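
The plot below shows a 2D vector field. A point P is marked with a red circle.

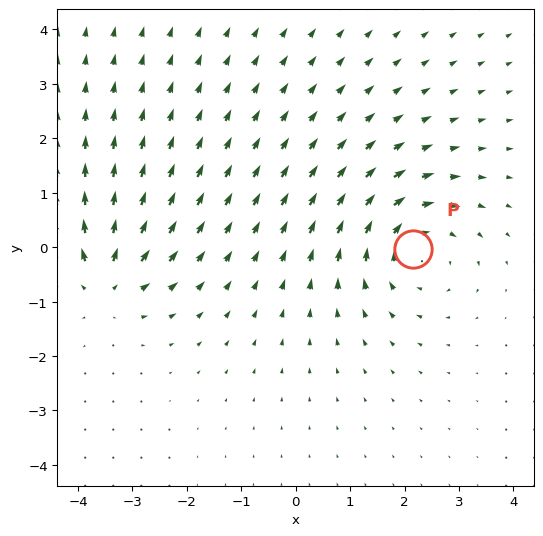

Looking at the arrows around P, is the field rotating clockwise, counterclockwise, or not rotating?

clockwise

Near P at (2.1, -0.0) the arrows circulate clockwise. The curl (z-component) there is about -3; negative curl means clockwise rotation.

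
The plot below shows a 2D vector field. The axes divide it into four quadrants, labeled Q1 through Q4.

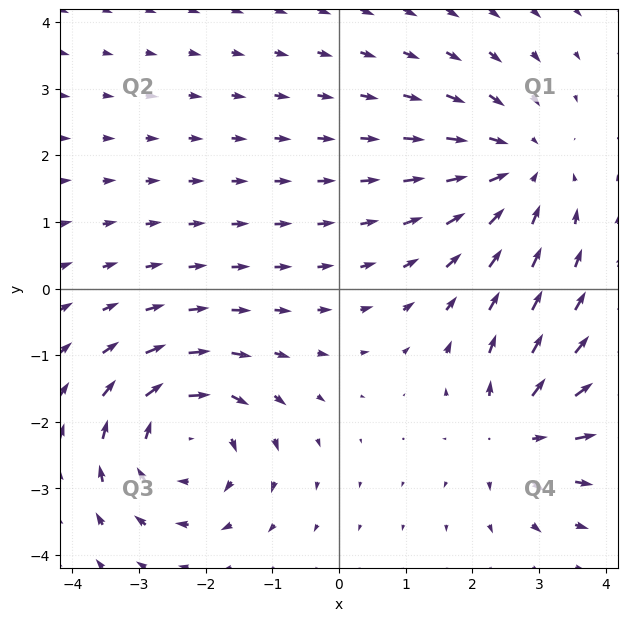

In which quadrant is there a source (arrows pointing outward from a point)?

The source sits at approximately (2.7, -2.2), which lies in quadrant Q4. The divergence there is about +4, positive as expected for a source.

Q4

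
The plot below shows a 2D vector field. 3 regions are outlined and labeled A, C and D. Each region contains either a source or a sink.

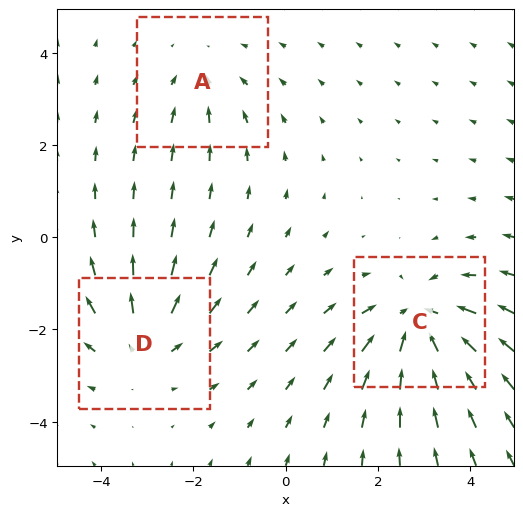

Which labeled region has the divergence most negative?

C

Divergence at each region's feature centre — A: about -2, C: about -4, D: about +3. Region C is most negative.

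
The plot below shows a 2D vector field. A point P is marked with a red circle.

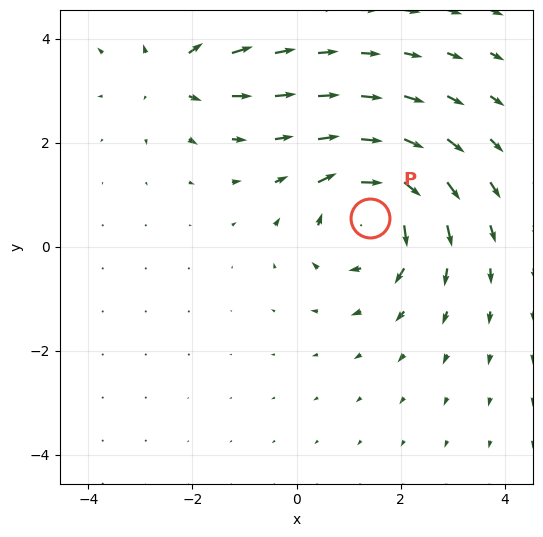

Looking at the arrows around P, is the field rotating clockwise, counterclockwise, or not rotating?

Near P at (1.4, 0.6) the arrows circulate clockwise. The curl (z-component) there is about -5; negative curl means clockwise rotation.

clockwise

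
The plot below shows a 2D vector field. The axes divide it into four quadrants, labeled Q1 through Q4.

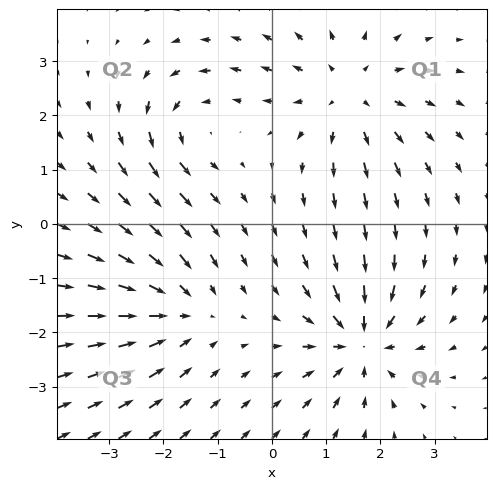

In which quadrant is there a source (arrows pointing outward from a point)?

Q1

The source sits at approximately (1.4, 2.4), which lies in quadrant Q1. The divergence there is about +3, positive as expected for a source.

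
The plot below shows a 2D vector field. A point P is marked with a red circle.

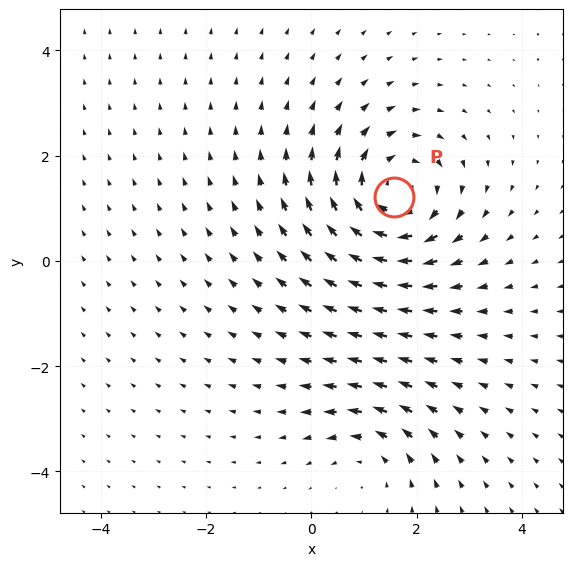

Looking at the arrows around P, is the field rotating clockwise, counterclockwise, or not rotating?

clockwise

Near P at (1.6, 1.2) the arrows circulate clockwise. The curl (z-component) there is about -4; negative curl means clockwise rotation.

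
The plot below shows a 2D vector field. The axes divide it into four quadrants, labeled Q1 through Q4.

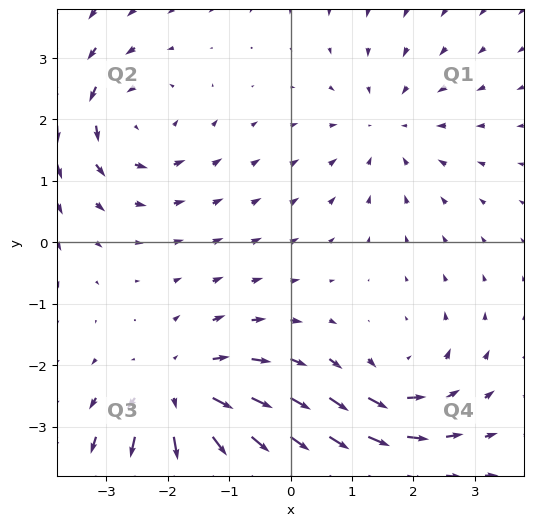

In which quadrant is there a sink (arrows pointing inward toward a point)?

The sink sits at approximately (1.6, 1.9), which lies in quadrant Q1. The divergence there is about -2, negative as expected for a sink.

Q1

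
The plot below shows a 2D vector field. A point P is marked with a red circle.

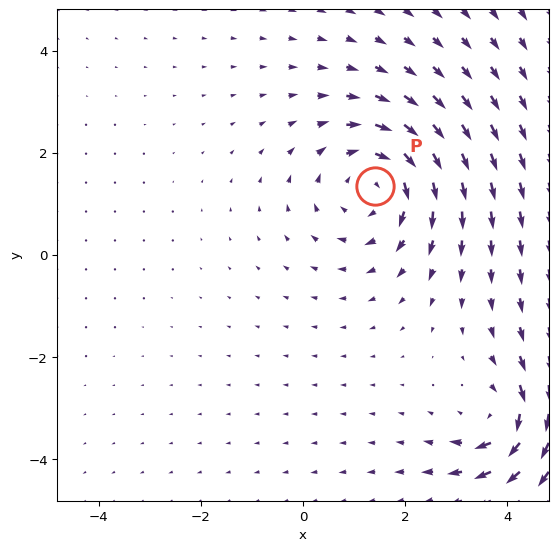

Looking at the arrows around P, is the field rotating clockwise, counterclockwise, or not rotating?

clockwise

Near P at (1.4, 1.4) the arrows circulate clockwise. The curl (z-component) there is about -4; negative curl means clockwise rotation.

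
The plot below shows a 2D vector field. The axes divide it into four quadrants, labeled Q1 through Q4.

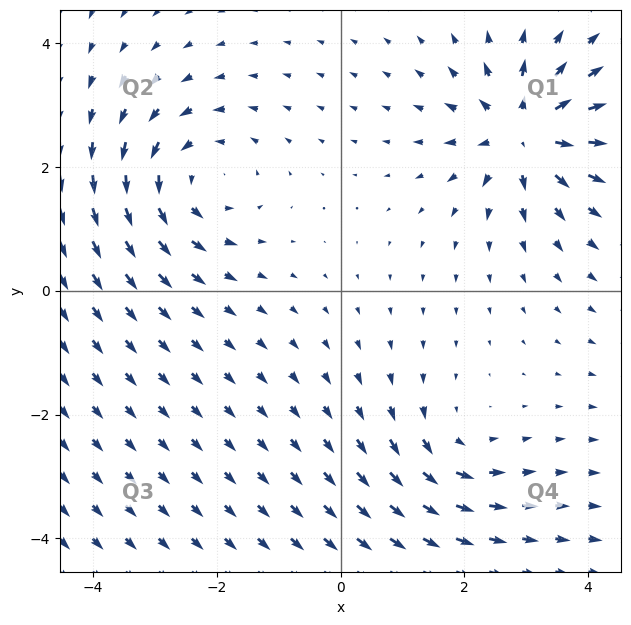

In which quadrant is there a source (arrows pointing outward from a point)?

The source sits at approximately (3.0, 2.6), which lies in quadrant Q1. The divergence there is about +6, positive as expected for a source.

Q1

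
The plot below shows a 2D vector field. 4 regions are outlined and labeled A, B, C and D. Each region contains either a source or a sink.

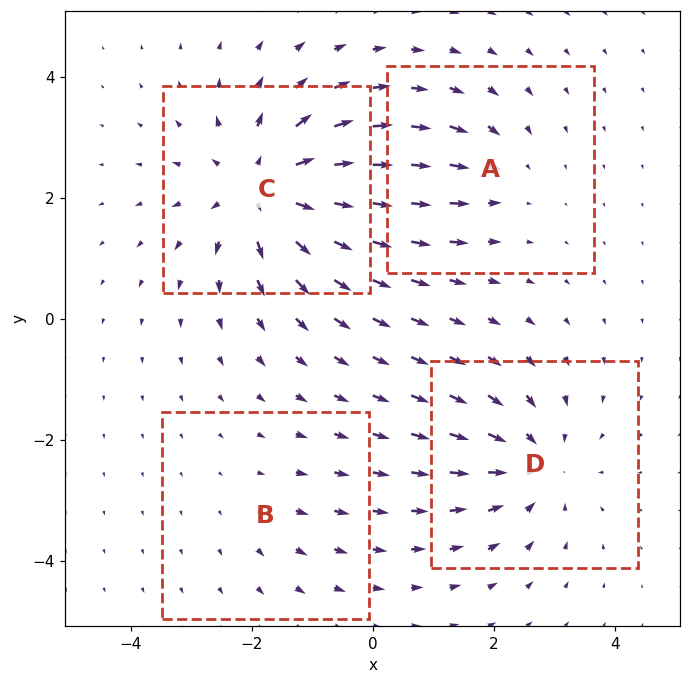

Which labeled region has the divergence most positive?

Divergence at each region's feature centre — A: about -3, B: about +2, C: about +6, D: about -4. Region C is most positive.

C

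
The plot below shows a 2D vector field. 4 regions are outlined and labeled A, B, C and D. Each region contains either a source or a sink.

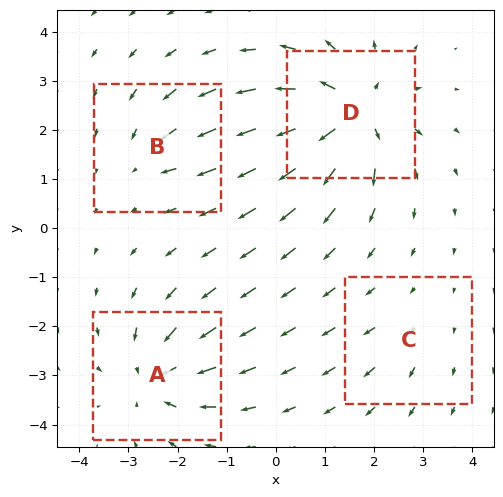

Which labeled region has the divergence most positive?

D

Divergence at each region's feature centre — A: about -6, B: about -3, C: about +2, D: about +8. Region D is most positive.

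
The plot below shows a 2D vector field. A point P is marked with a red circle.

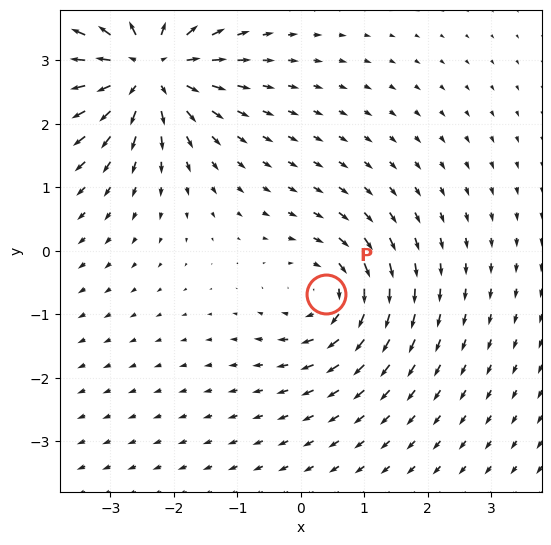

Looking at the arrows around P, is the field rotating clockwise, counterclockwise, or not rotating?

Near P at (0.4, -0.7) the arrows circulate clockwise. The curl (z-component) there is about -4; negative curl means clockwise rotation.

clockwise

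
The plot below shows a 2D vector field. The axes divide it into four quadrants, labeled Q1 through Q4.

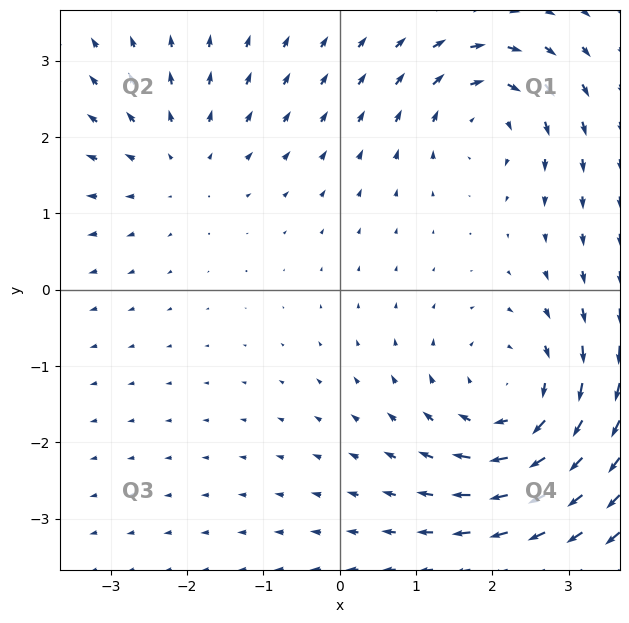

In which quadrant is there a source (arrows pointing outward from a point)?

The source sits at approximately (-2.1, 1.7), which lies in quadrant Q2. The divergence there is about +2, positive as expected for a source.

Q2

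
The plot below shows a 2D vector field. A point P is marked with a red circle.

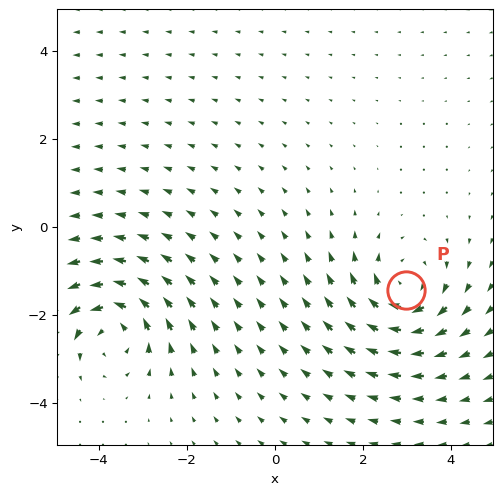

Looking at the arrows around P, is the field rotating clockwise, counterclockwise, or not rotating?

Near P at (3.0, -1.4) the arrows circulate clockwise. The curl (z-component) there is about -5; negative curl means clockwise rotation.

clockwise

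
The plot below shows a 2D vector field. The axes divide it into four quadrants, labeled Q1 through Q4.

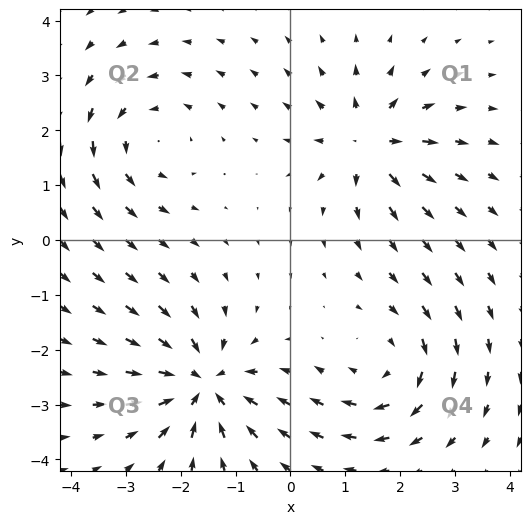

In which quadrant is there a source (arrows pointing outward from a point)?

Q1

The source sits at approximately (1.4, 1.8), which lies in quadrant Q1. The divergence there is about +5, positive as expected for a source.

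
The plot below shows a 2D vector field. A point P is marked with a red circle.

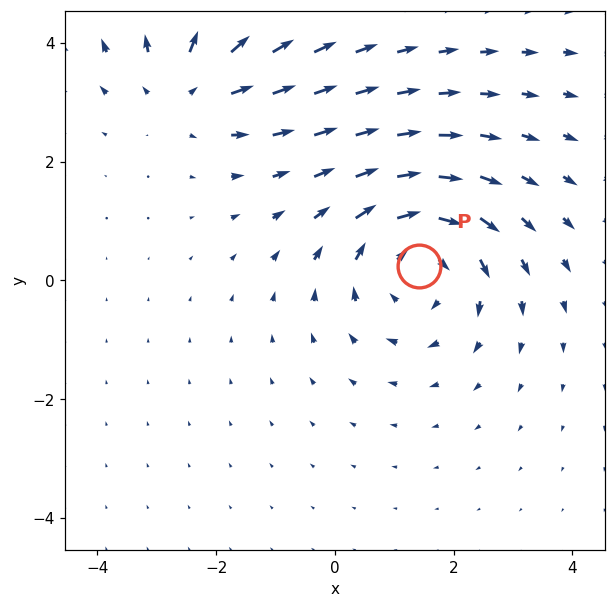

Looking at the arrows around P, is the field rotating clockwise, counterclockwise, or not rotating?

clockwise

Near P at (1.4, 0.2) the arrows circulate clockwise. The curl (z-component) there is about -3; negative curl means clockwise rotation.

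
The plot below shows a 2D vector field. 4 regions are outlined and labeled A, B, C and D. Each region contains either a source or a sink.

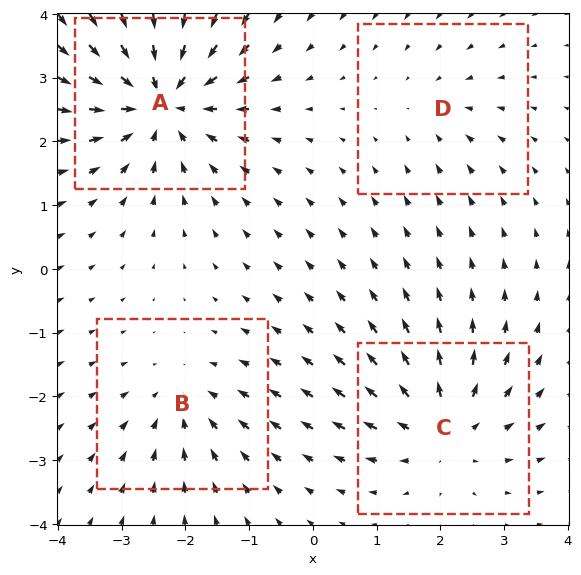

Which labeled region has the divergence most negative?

Divergence at each region's feature centre — A: about -7, B: about -3, C: about +5, D: about -2. Region A is most negative.

A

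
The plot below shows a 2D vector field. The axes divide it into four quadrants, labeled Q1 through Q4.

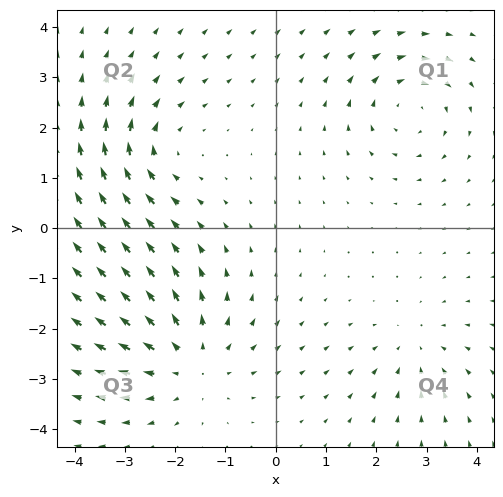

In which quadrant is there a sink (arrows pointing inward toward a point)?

Q4

The sink sits at approximately (2.8, -2.4), which lies in quadrant Q4. The divergence there is about -2, negative as expected for a sink.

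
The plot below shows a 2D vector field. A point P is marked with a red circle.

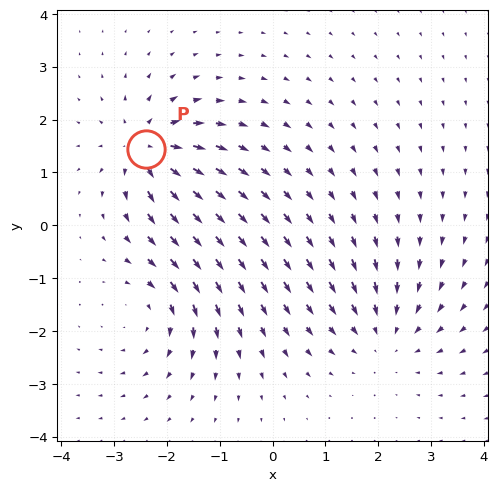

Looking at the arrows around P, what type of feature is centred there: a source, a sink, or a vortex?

At P (-2.4, 1.4) the arrows spread outward. Divergence about +6, curl ≈0 — positive divergence with near-zero curl is a source.

source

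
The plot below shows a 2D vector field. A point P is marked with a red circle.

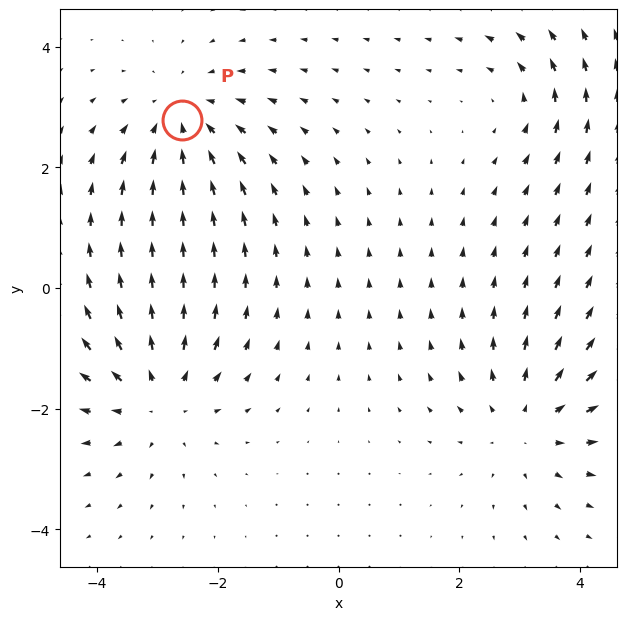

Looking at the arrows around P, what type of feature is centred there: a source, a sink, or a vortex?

sink

At P (-2.6, 2.8) the arrows converge inward. Divergence about -4, curl ≈0 — negative divergence with near-zero curl is a sink.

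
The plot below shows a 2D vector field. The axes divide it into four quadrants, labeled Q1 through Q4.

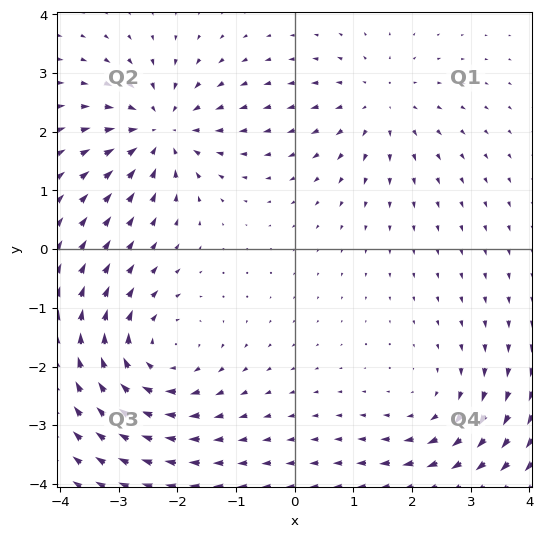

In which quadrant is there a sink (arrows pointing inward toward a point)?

The sink sits at approximately (-2.3, 2.0), which lies in quadrant Q2. The divergence there is about -5, negative as expected for a sink.

Q2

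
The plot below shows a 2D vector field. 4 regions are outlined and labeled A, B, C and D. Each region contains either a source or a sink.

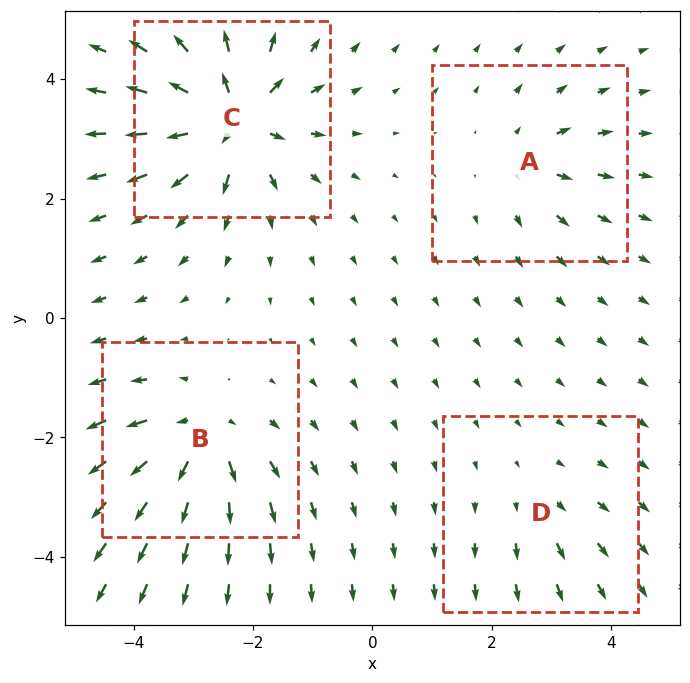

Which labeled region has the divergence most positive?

Divergence at each region's feature centre — A: about +4, B: about +6, C: about +9, D: about +2. Region C is most positive.

C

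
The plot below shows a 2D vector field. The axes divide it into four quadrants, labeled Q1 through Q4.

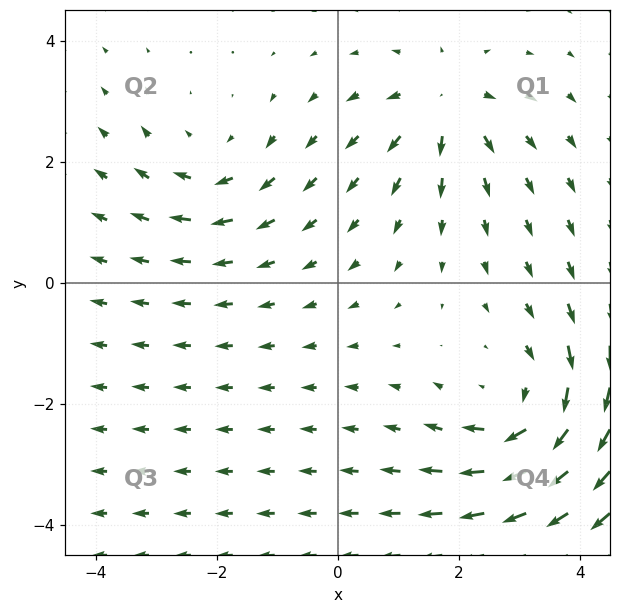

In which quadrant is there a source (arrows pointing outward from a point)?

The source sits at approximately (1.8, 2.9), which lies in quadrant Q1. The divergence there is about +4, positive as expected for a source.

Q1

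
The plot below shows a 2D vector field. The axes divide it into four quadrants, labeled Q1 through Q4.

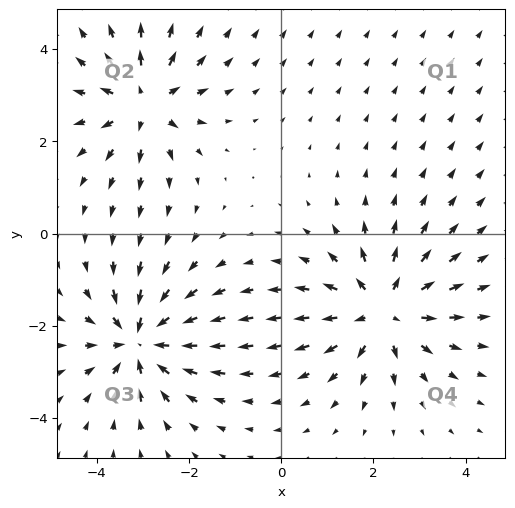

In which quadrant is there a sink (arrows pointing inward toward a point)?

The sink sits at approximately (-3.1, -2.3), which lies in quadrant Q3. The divergence there is about -5, negative as expected for a sink.

Q3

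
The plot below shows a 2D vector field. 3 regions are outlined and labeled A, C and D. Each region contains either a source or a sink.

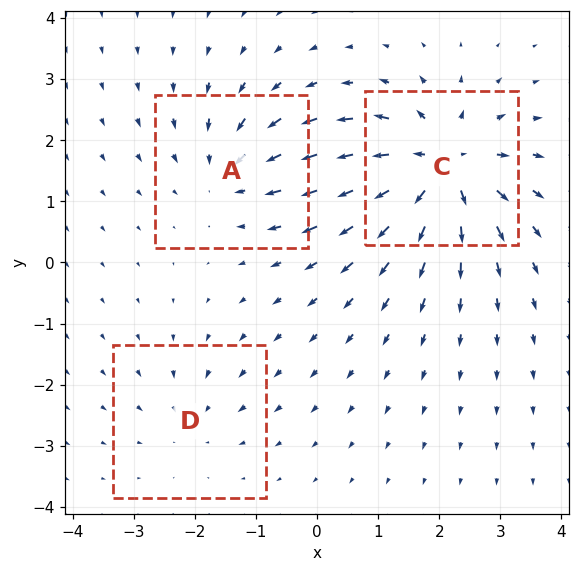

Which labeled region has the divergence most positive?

Divergence at each region's feature centre — A: about -3, C: about +6, D: about -2. Region C is most positive.

C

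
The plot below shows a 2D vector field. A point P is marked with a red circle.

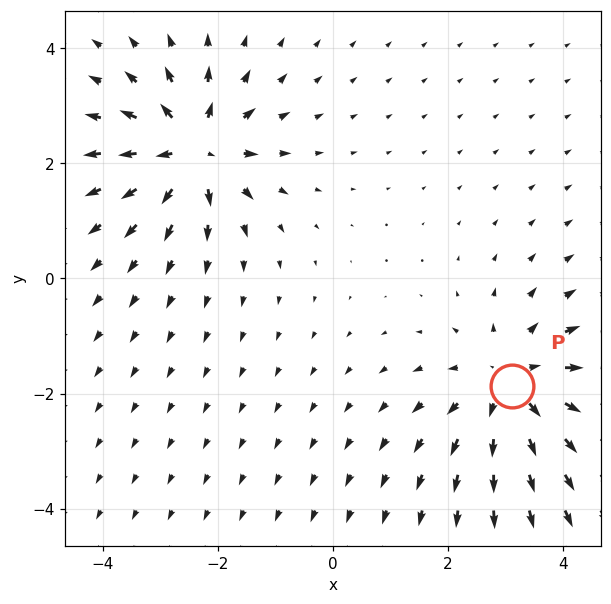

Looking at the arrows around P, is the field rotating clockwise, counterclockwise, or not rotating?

not rotating

Near P at (3.1, -1.9) the arrows show no circulation. The curl there is ≈0.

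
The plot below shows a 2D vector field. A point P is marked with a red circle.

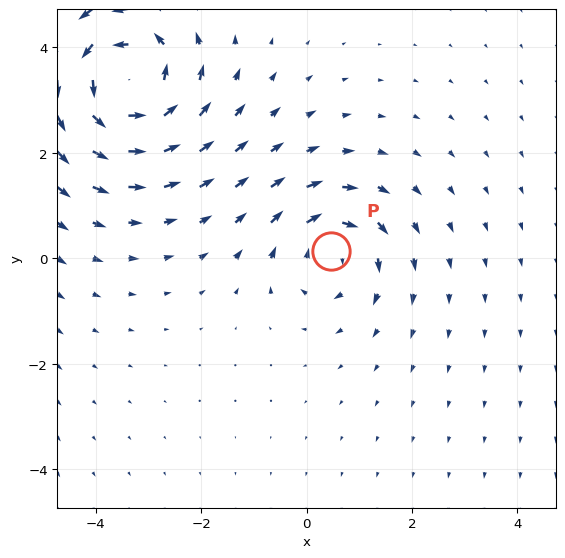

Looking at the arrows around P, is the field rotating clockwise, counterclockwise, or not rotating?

Near P at (0.5, 0.1) the arrows circulate clockwise. The curl (z-component) there is about -3; negative curl means clockwise rotation.

clockwise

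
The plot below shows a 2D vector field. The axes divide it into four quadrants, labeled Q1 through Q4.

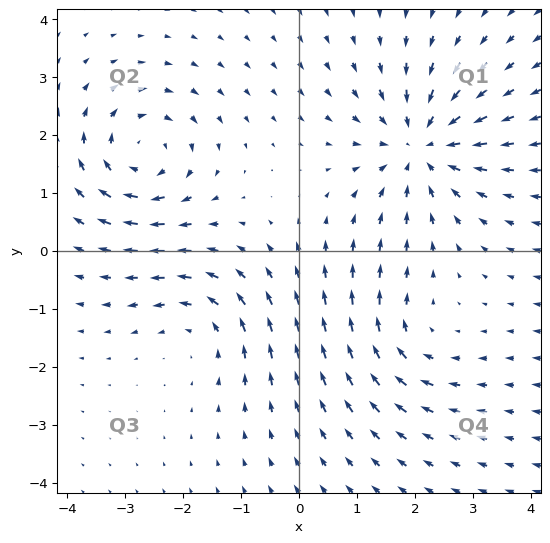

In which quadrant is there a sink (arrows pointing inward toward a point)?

The sink sits at approximately (2.1, 1.8), which lies in quadrant Q1. The divergence there is about -5, negative as expected for a sink.

Q1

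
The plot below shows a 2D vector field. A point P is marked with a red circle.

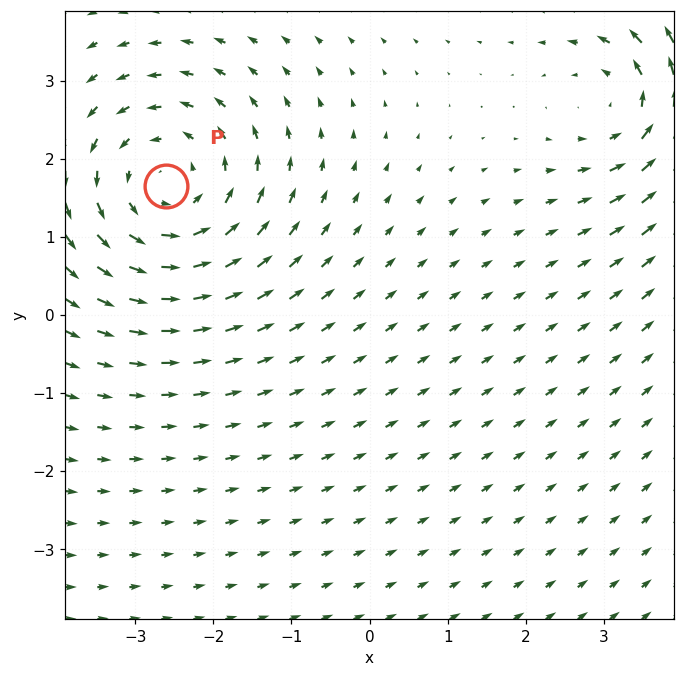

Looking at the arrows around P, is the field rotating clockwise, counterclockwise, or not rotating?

Near P at (-2.6, 1.6) the arrows circulate counterclockwise. The curl (z-component) there is about +3; positive curl means counterclockwise rotation.

counterclockwise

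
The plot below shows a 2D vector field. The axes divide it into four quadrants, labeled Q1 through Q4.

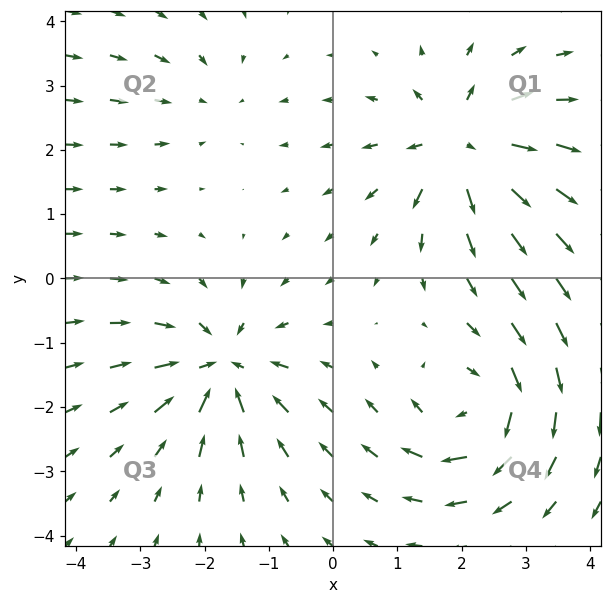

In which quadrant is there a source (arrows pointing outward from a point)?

Q1

The source sits at approximately (2.0, 2.1), which lies in quadrant Q1. The divergence there is about +7, positive as expected for a source.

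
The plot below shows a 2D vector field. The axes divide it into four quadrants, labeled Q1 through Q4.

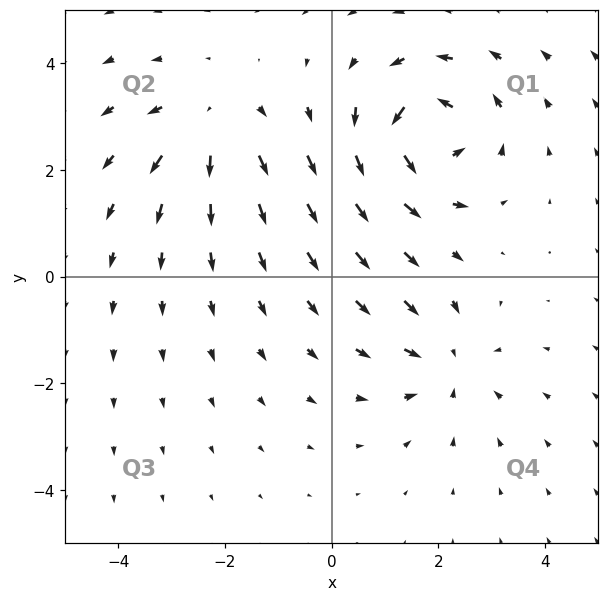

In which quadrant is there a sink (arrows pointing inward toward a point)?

The sink sits at approximately (2.2, -1.6), which lies in quadrant Q4. The divergence there is about -3, negative as expected for a sink.

Q4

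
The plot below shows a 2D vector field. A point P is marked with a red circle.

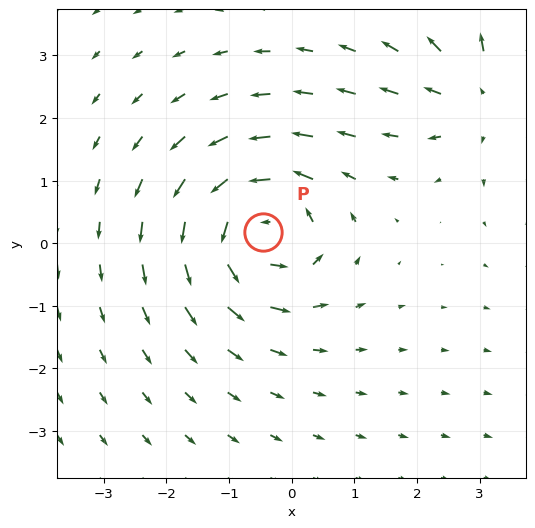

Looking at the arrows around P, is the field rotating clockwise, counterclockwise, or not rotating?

Near P at (-0.5, 0.2) the arrows circulate counterclockwise. The curl (z-component) there is about +5; positive curl means counterclockwise rotation.

counterclockwise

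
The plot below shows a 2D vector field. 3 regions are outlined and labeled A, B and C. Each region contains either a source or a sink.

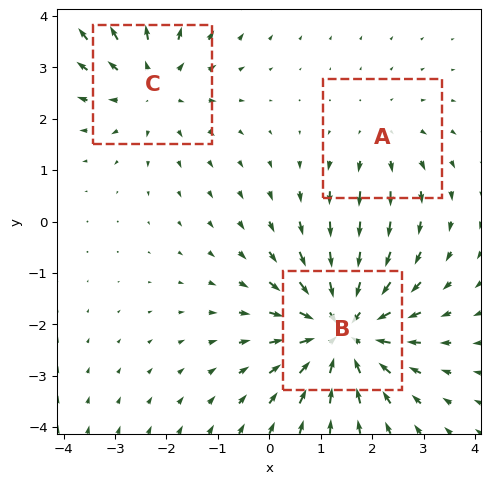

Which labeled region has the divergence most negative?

Divergence at each region's feature centre — A: about +2, B: about -4, C: about +3. Region B is most negative.

B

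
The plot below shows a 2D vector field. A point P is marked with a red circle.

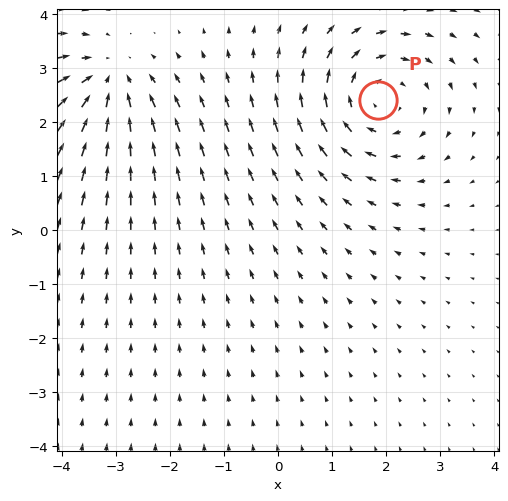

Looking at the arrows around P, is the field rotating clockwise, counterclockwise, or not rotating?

clockwise

Near P at (1.8, 2.4) the arrows circulate clockwise. The curl (z-component) there is about -3; negative curl means clockwise rotation.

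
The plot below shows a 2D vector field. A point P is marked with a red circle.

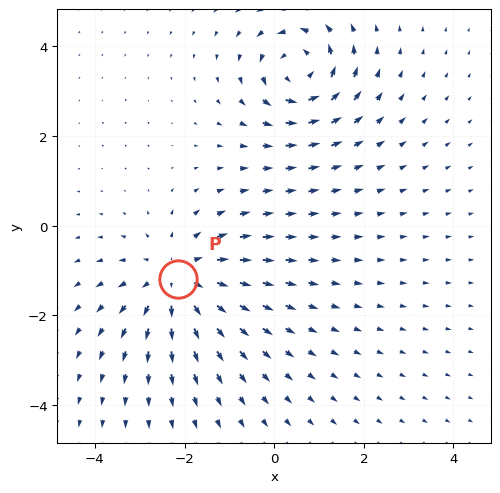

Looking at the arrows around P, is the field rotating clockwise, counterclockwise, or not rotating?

not rotating

Near P at (-2.1, -1.2) the arrows show no circulation. The curl there is ≈0.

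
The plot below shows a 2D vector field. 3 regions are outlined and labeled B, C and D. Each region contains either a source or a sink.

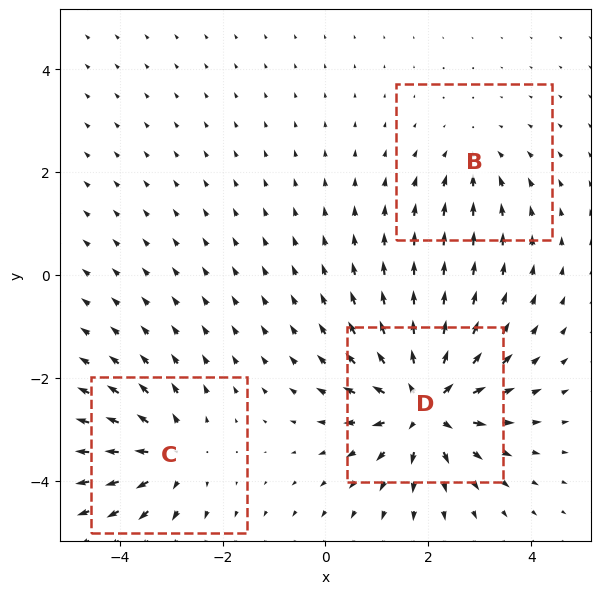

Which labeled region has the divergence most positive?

Divergence at each region's feature centre — B: about -2, C: about +4, D: about +6. Region D is most positive.

D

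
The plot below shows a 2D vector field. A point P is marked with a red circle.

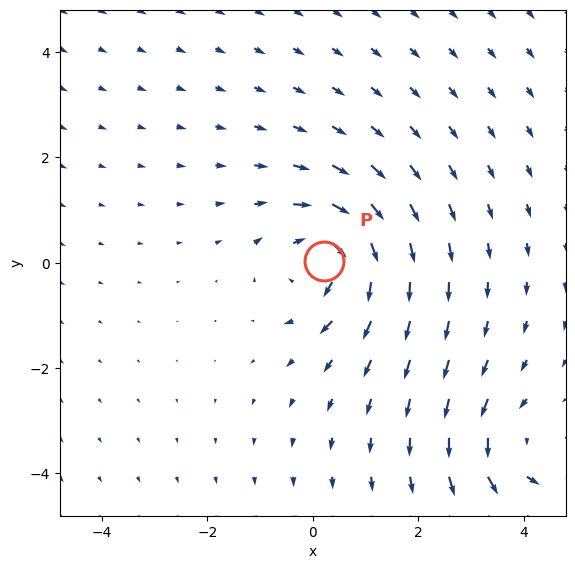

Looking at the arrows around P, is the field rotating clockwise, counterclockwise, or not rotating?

clockwise

Near P at (0.2, 0.0) the arrows circulate clockwise. The curl (z-component) there is about -4; negative curl means clockwise rotation.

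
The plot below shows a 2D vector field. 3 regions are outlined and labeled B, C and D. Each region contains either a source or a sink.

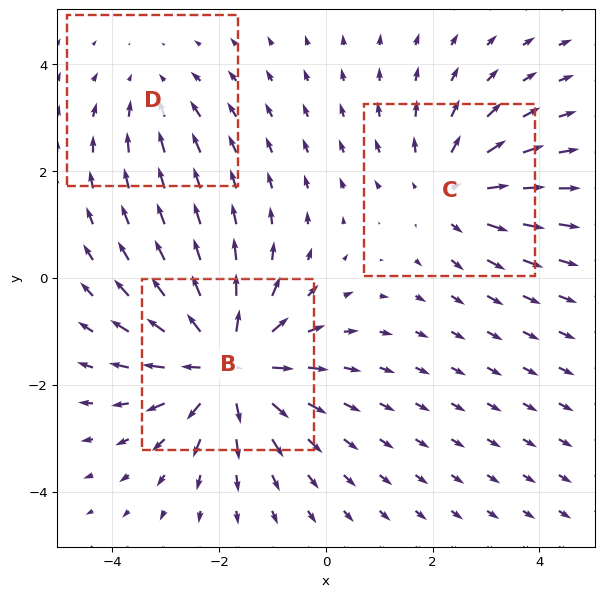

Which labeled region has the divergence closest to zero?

D

Divergence at each region's feature centre — B: about +5, C: about +3, D: about -2. Region D is closest to zero.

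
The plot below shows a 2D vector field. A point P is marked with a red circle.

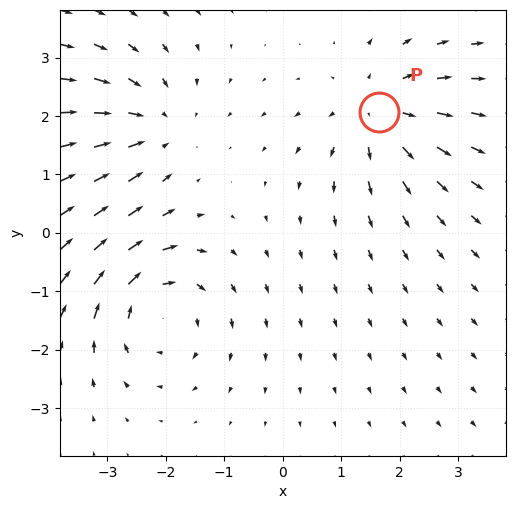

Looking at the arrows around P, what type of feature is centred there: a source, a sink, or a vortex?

At P (1.6, 2.1) the arrows spread outward. Divergence about +3, curl ≈0 — positive divergence with near-zero curl is a source.

source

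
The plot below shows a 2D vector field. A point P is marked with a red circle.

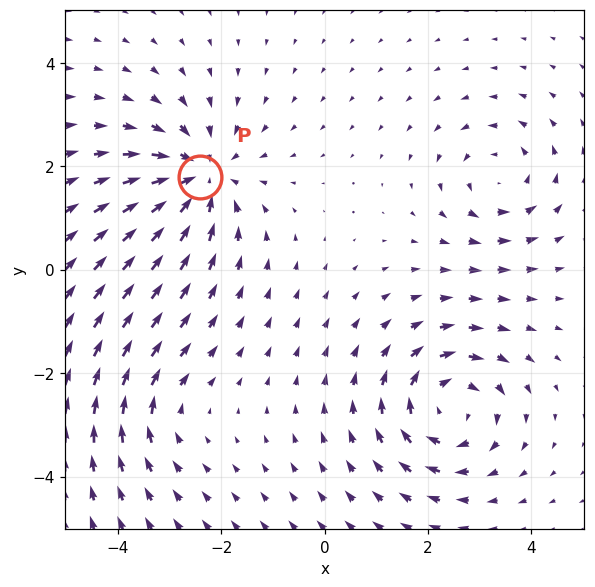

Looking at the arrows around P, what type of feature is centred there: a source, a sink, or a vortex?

sink

At P (-2.4, 1.8) the arrows converge inward. Divergence about -4, curl ≈0 — negative divergence with near-zero curl is a sink.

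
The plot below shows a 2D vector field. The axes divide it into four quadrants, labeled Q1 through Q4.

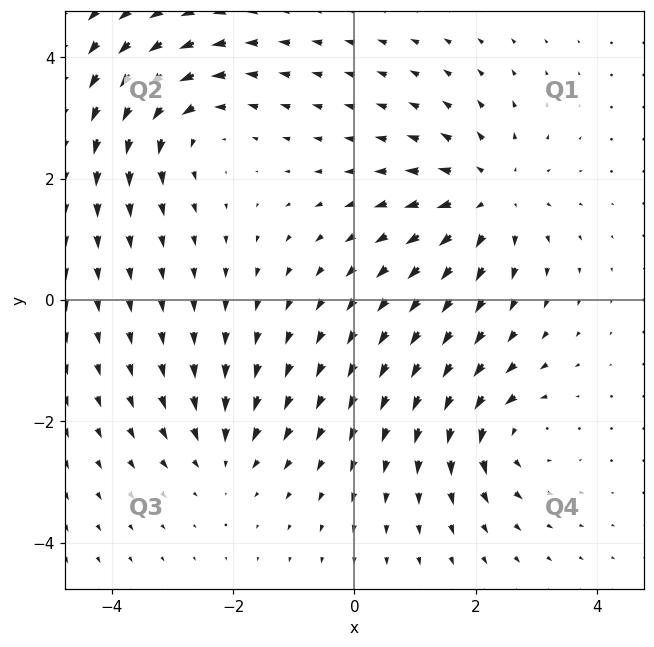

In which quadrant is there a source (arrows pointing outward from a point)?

Q1

The source sits at approximately (2.2, 1.7), which lies in quadrant Q1. The divergence there is about +4, positive as expected for a source.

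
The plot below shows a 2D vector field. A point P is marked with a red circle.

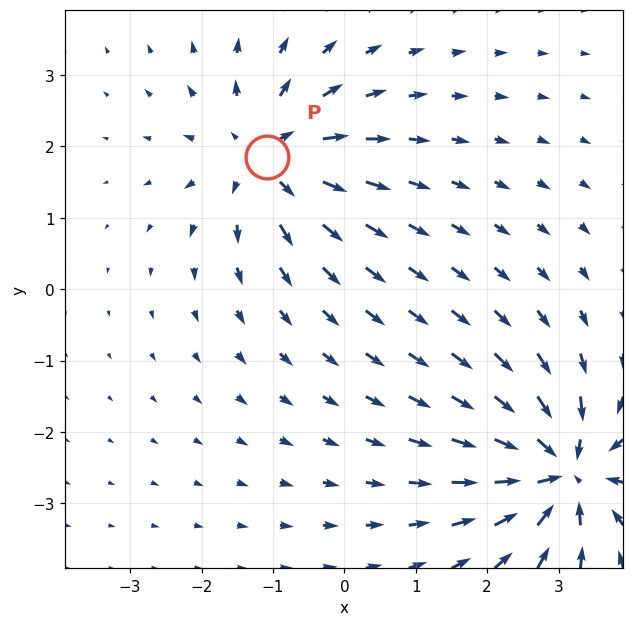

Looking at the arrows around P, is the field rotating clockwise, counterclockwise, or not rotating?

Near P at (-1.1, 1.9) the arrows show no circulation. The curl there is ≈0.

not rotating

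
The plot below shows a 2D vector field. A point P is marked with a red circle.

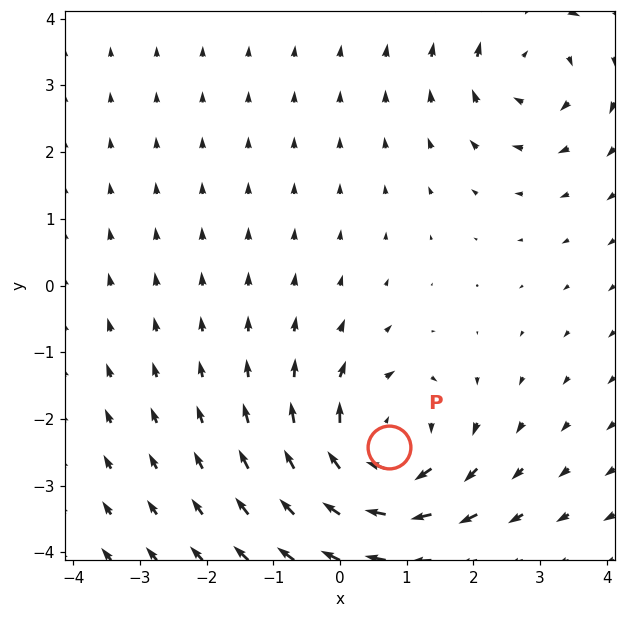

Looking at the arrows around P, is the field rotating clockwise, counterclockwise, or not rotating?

Near P at (0.7, -2.4) the arrows circulate clockwise. The curl (z-component) there is about -4; negative curl means clockwise rotation.

clockwise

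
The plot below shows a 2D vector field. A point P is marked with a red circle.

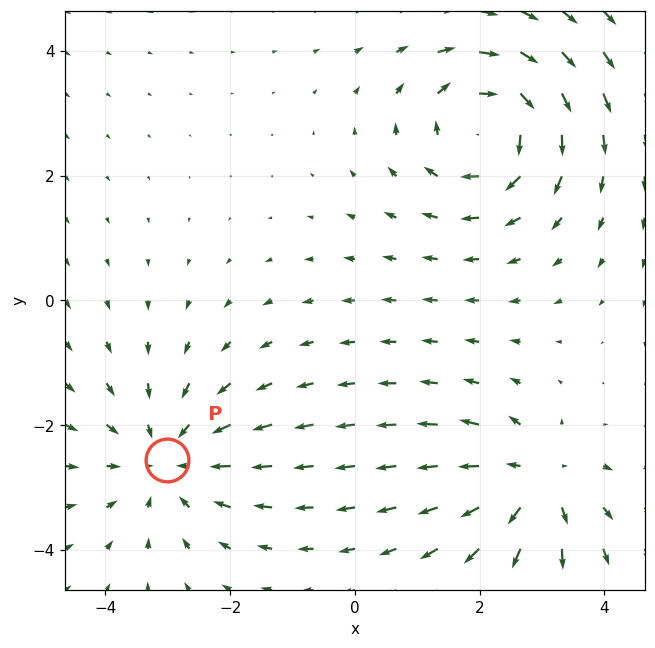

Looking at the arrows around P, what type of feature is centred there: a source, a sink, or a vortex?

sink

At P (-3.0, -2.6) the arrows converge inward. Divergence about -2, curl ≈0 — negative divergence with near-zero curl is a sink.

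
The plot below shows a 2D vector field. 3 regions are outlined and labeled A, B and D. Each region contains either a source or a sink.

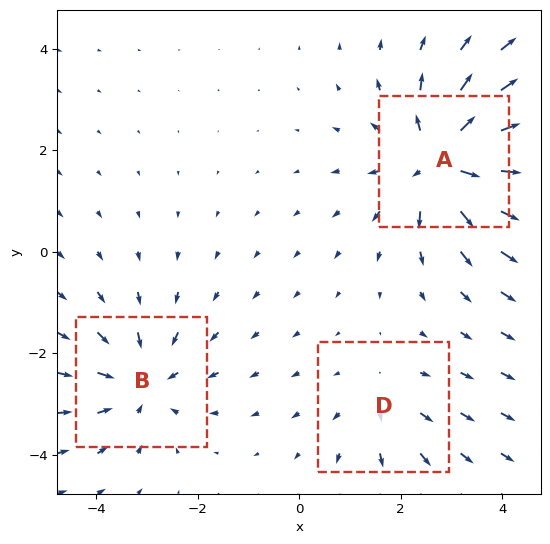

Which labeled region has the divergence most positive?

Divergence at each region's feature centre — A: about +5, B: about -3, D: about +2. Region A is most positive.

A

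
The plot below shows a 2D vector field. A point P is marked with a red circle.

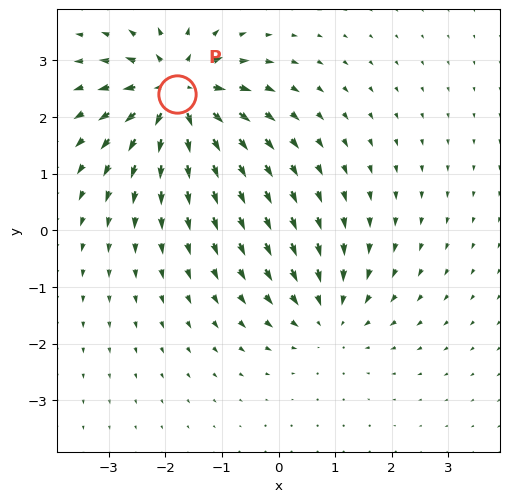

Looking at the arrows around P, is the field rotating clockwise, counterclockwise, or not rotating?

not rotating

Near P at (-1.8, 2.4) the arrows show no circulation. The curl there is ≈0.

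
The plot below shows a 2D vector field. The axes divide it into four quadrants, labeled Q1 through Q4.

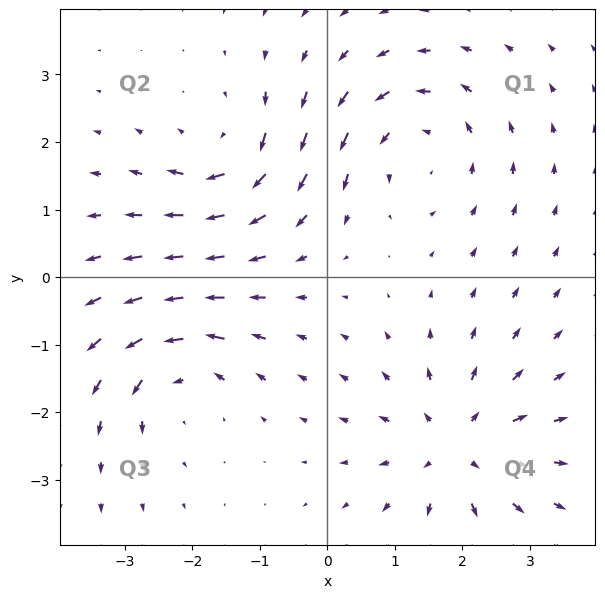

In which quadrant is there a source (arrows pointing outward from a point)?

Q4

The source sits at approximately (1.9, -2.5), which lies in quadrant Q4. The divergence there is about +4, positive as expected for a source.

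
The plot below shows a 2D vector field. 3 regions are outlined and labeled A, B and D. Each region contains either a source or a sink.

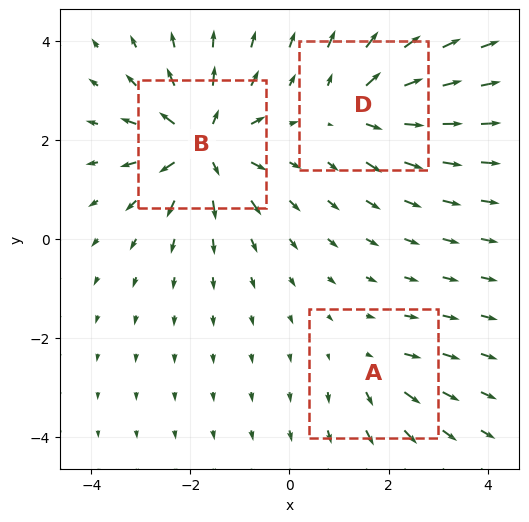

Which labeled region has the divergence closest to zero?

A

Divergence at each region's feature centre — A: about +2, B: about +6, D: about +4. Region A is closest to zero.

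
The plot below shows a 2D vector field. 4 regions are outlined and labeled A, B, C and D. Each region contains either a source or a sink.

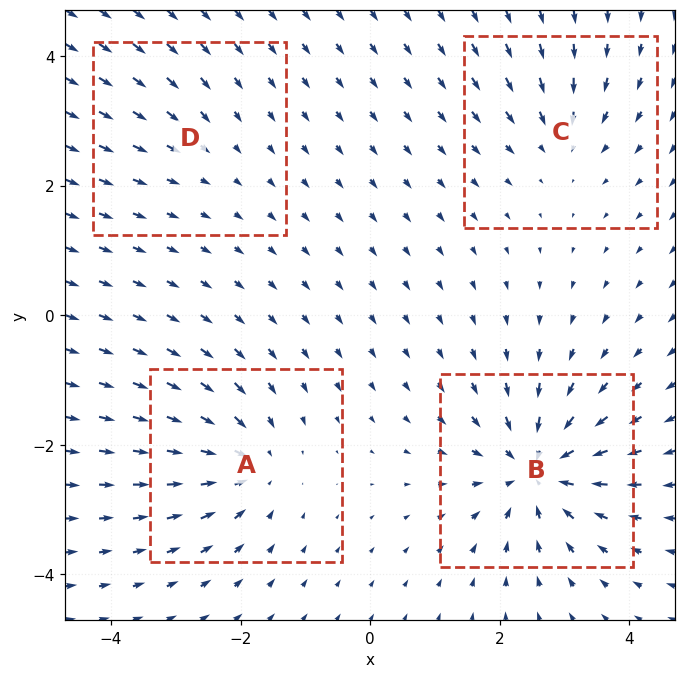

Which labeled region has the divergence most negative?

B

Divergence at each region's feature centre — A: about -6, B: about -8, C: about -4, D: about -2. Region B is most negative.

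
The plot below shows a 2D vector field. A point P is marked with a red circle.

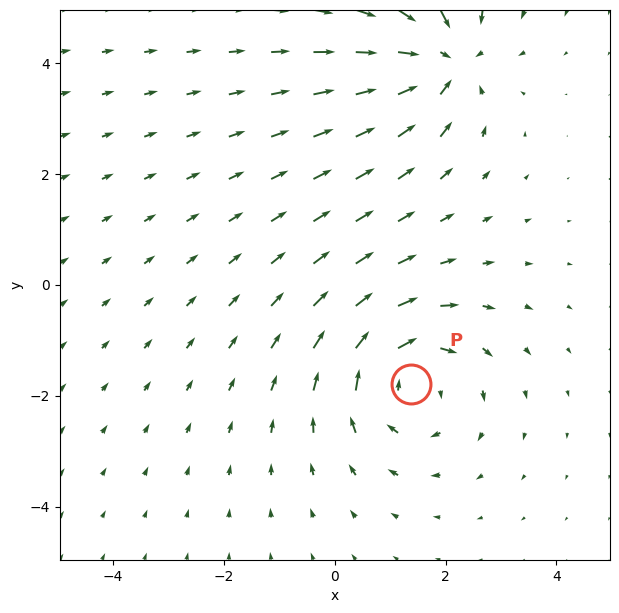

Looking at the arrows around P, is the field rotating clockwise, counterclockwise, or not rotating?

clockwise

Near P at (1.4, -1.8) the arrows circulate clockwise. The curl (z-component) there is about -3; negative curl means clockwise rotation.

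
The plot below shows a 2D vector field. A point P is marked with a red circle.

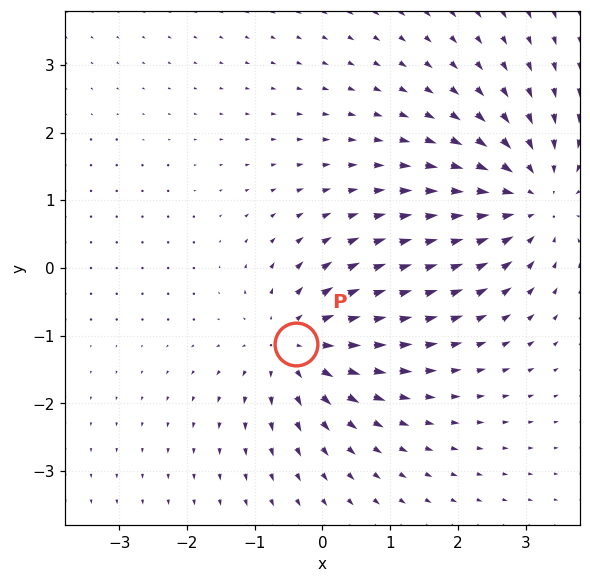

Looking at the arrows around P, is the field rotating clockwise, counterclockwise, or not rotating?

not rotating

Near P at (-0.4, -1.1) the arrows show no circulation. The curl there is ≈0.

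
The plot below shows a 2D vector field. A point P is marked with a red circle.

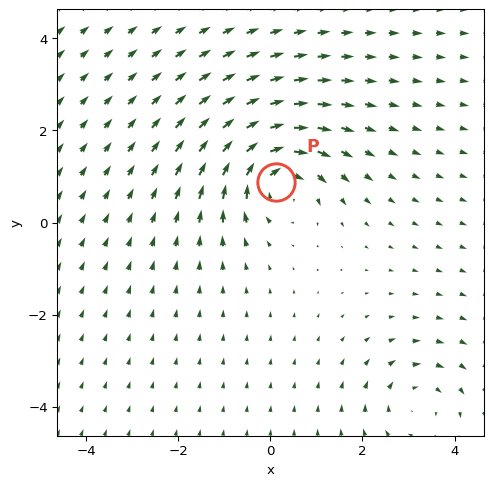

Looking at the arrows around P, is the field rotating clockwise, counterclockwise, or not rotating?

clockwise

Near P at (0.1, 0.9) the arrows circulate clockwise. The curl (z-component) there is about -5; negative curl means clockwise rotation.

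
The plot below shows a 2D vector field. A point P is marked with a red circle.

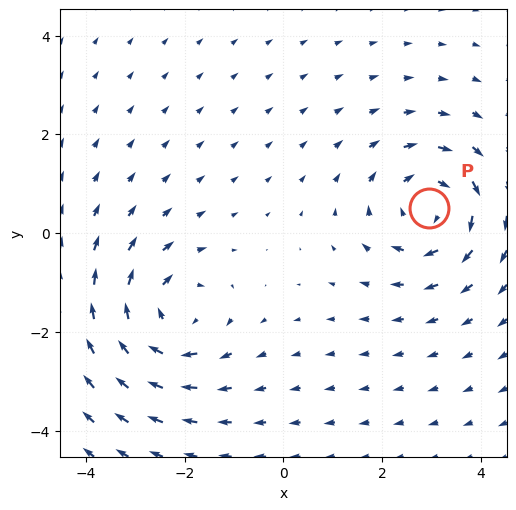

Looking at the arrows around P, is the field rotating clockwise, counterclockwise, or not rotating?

Near P at (3.0, 0.5) the arrows circulate clockwise. The curl (z-component) there is about -5; negative curl means clockwise rotation.

clockwise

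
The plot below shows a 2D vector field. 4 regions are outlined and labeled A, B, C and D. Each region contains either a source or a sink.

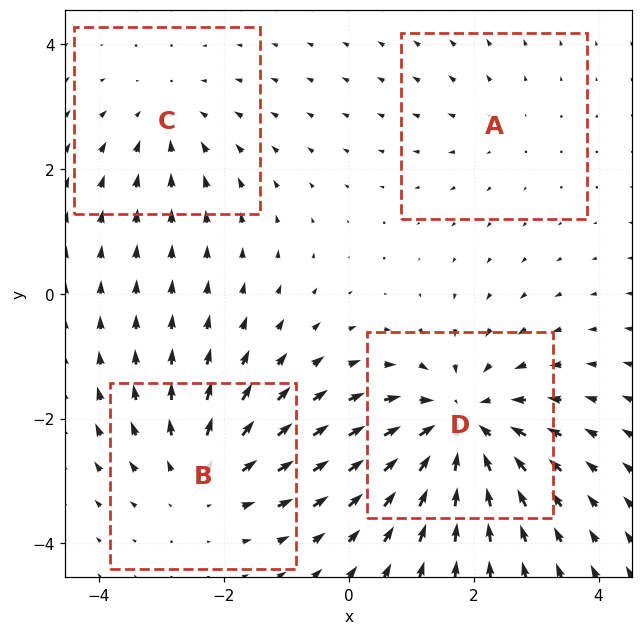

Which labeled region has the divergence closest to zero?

Divergence at each region's feature centre — A: about +2, B: about +4, C: about -3, D: about -6. Region A is closest to zero.

A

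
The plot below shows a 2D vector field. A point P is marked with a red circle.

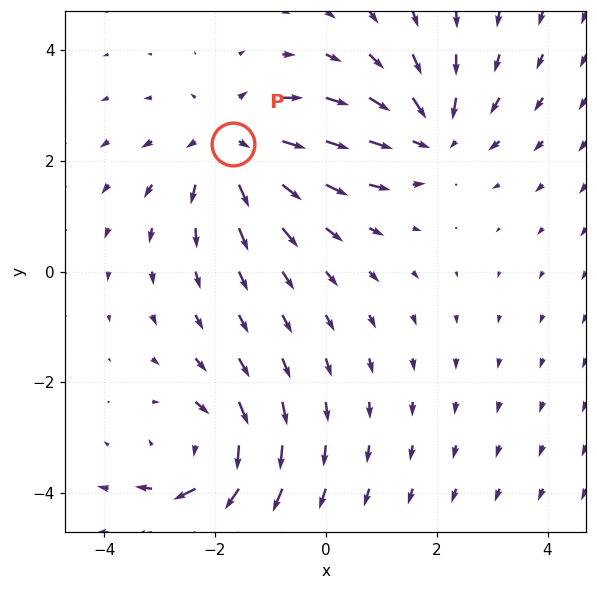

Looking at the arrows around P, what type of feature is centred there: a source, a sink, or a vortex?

source

At P (-1.7, 2.3) the arrows spread outward. Divergence about +4, curl ≈0 — positive divergence with near-zero curl is a source.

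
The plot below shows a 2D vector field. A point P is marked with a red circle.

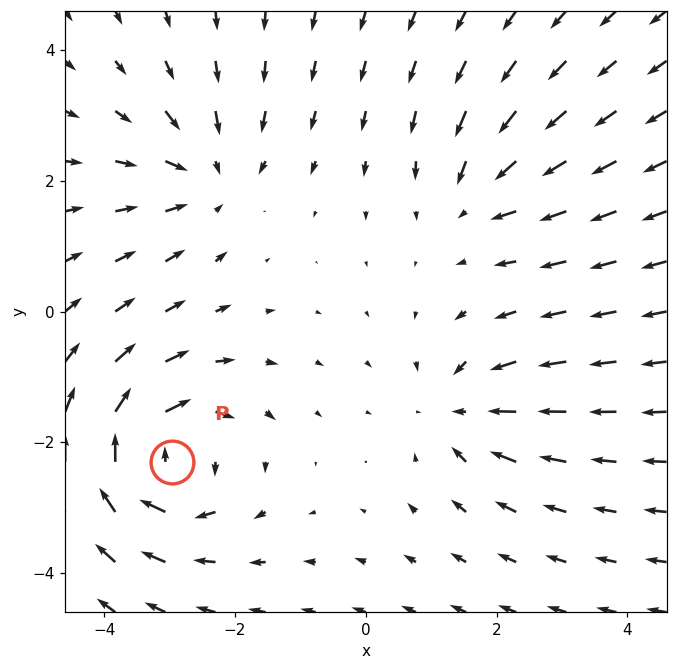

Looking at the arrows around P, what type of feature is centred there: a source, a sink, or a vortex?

At P (-3.0, -2.3) the arrows circulate clockwise. Divergence ≈0, curl about -6 — near-zero divergence with nonzero curl is a vortex.

vortex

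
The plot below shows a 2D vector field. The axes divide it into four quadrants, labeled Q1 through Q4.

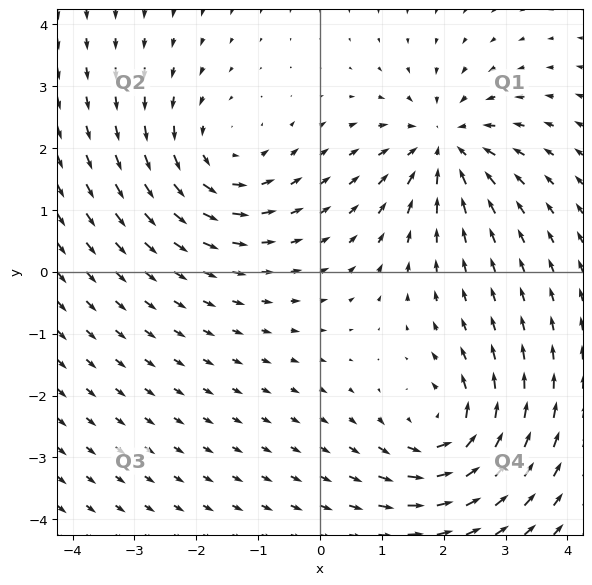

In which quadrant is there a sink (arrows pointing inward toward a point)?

Q1

The sink sits at approximately (2.0, 2.1), which lies in quadrant Q1. The divergence there is about -4, negative as expected for a sink.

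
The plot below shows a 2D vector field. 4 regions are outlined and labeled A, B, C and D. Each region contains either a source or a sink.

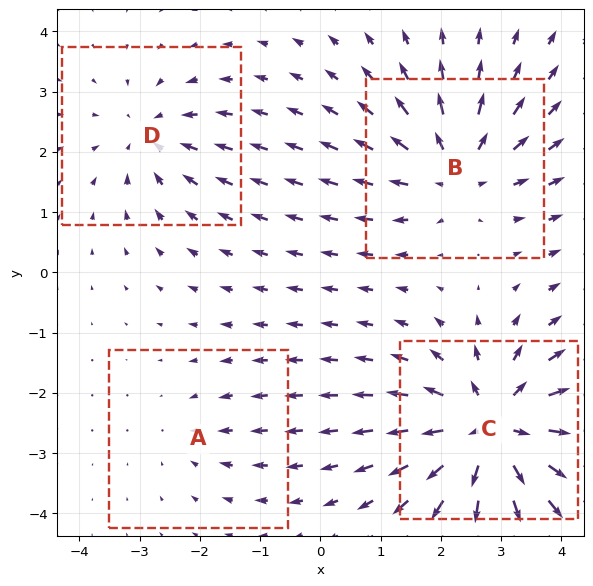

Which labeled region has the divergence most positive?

C

Divergence at each region's feature centre — A: about -2, B: about +5, C: about +7, D: about -3. Region C is most positive.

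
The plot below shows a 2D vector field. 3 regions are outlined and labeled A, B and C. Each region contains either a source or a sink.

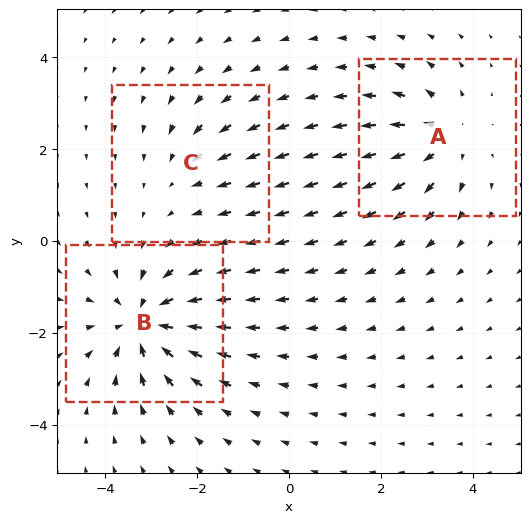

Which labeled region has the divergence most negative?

Divergence at each region's feature centre — A: about +3, B: about -5, C: about -2. Region B is most negative.

B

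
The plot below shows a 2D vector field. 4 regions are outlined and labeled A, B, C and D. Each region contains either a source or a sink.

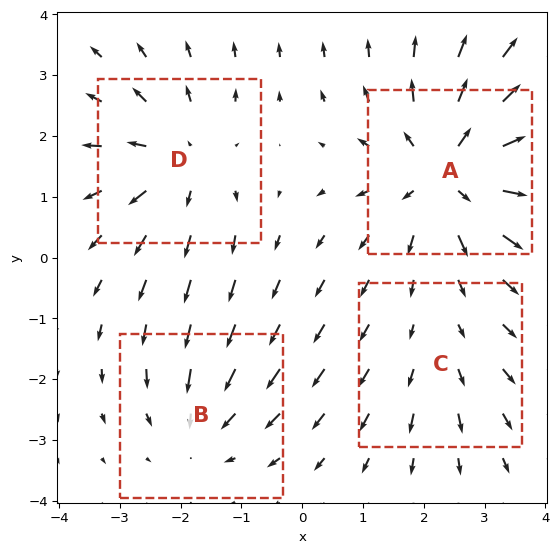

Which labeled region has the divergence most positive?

Divergence at each region's feature centre — A: about +6, B: about -3, C: about +2, D: about +4. Region A is most positive.

A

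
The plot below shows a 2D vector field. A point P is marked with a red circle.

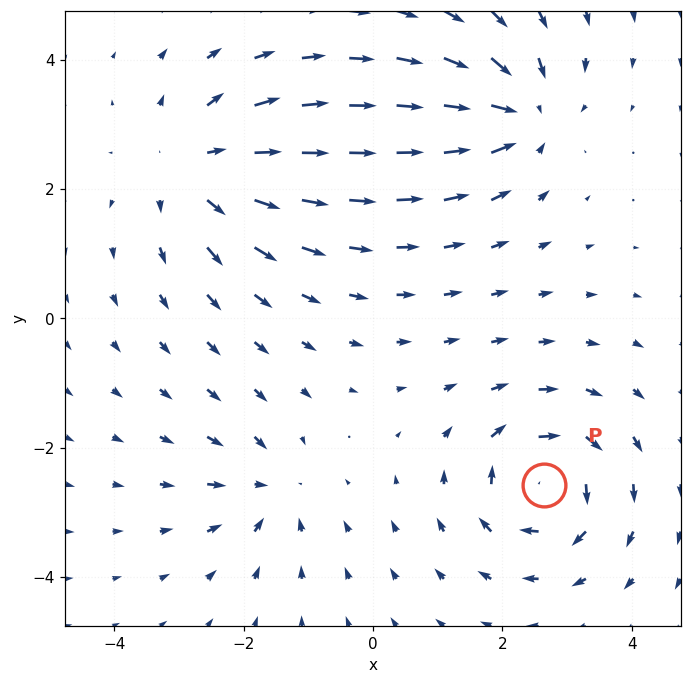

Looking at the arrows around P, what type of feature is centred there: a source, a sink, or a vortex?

vortex

At P (2.6, -2.6) the arrows circulate clockwise. Divergence ≈0, curl about -6 — near-zero divergence with nonzero curl is a vortex.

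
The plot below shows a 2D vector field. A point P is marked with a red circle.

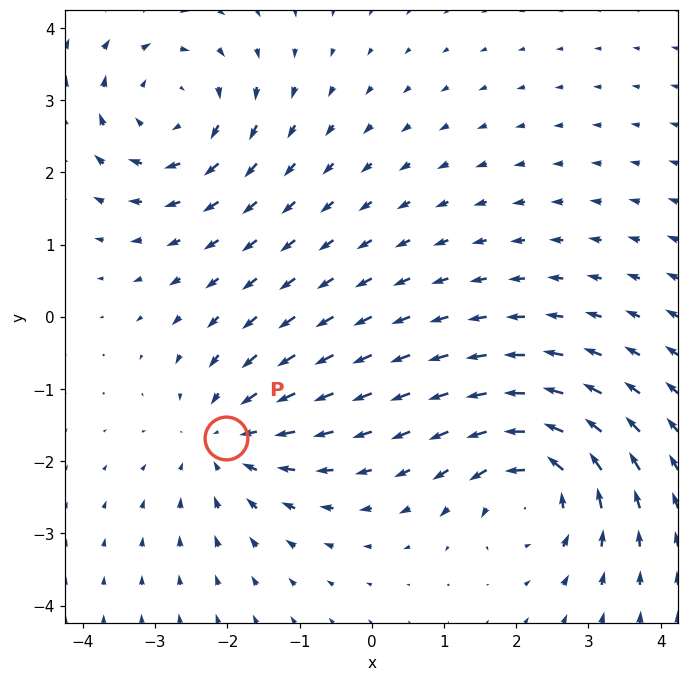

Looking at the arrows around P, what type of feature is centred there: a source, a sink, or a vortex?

At P (-2.0, -1.7) the arrows converge inward. Divergence about -3, curl ≈0 — negative divergence with near-zero curl is a sink.

sink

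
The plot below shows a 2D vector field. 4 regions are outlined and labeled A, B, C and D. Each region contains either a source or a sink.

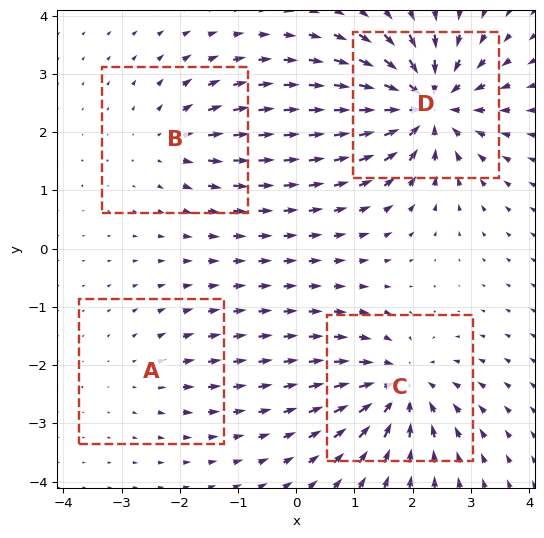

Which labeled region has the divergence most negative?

D

Divergence at each region's feature centre — A: about +2, B: about +4, C: about -6, D: about -9. Region D is most negative.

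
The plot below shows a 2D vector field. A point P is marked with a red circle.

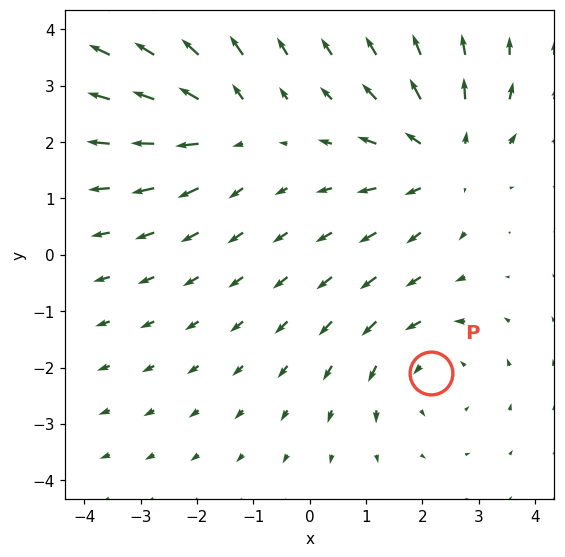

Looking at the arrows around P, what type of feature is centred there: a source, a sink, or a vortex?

At P (2.2, -2.1) the arrows circulate counterclockwise. Divergence ≈0, curl about +3 — near-zero divergence with nonzero curl is a vortex.

vortex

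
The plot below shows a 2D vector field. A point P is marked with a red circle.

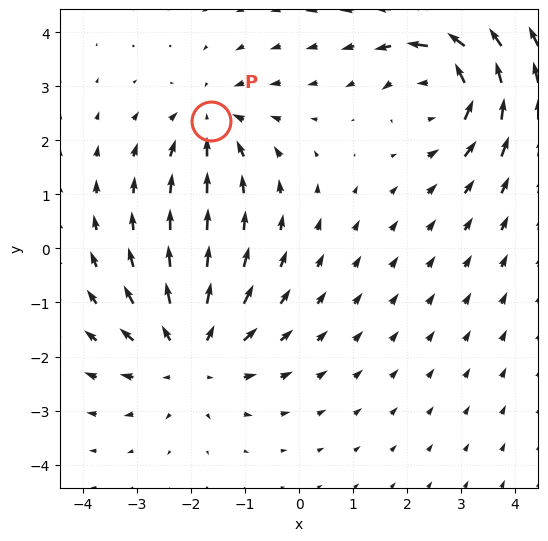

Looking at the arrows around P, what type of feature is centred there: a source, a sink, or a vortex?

sink

At P (-1.6, 2.4) the arrows converge inward. Divergence about -3, curl ≈0 — negative divergence with near-zero curl is a sink.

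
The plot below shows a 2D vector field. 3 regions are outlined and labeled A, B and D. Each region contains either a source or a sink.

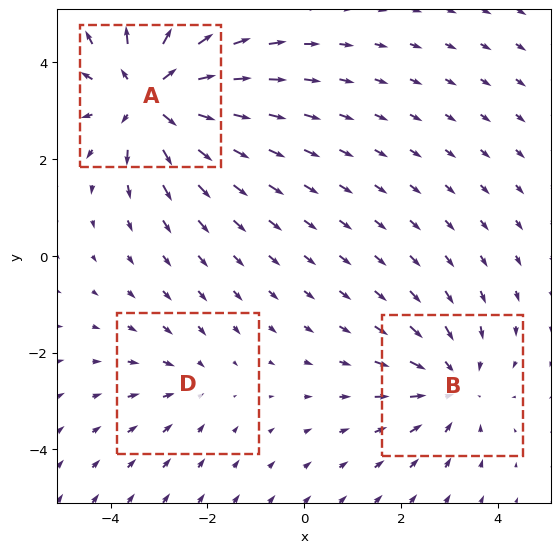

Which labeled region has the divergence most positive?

A

Divergence at each region's feature centre — A: about +5, B: about -3, D: about -2. Region A is most positive.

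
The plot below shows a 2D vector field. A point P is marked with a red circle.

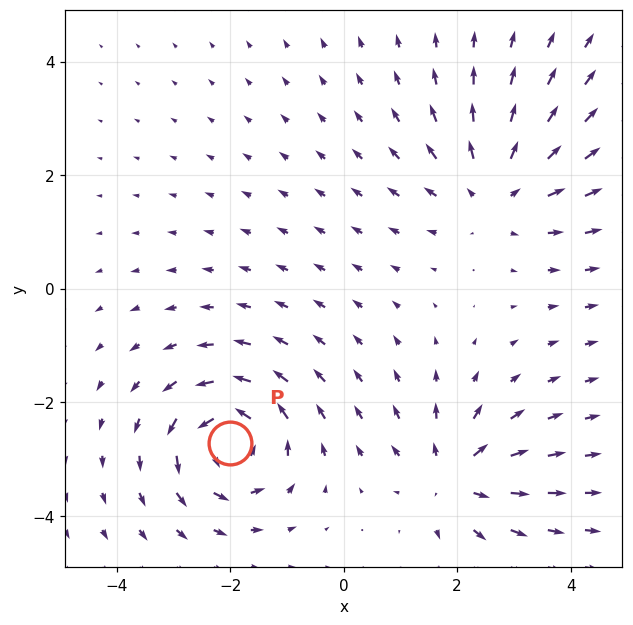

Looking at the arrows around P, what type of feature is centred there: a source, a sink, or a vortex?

vortex

At P (-2.0, -2.7) the arrows circulate counterclockwise. Divergence ≈0, curl about +6 — near-zero divergence with nonzero curl is a vortex.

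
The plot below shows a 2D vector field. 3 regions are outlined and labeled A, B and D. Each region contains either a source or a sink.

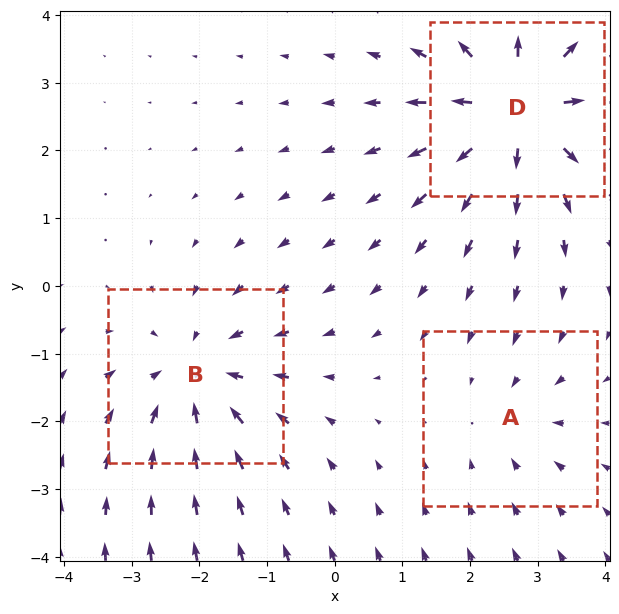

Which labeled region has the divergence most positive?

D

Divergence at each region's feature centre — A: about -2, B: about -3, D: about +5. Region D is most positive.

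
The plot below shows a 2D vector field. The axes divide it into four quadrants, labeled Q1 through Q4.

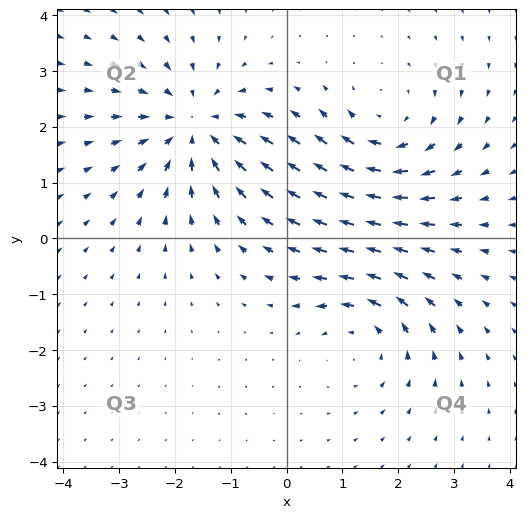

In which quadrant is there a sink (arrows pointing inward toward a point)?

Q2

The sink sits at approximately (-1.6, 2.0), which lies in quadrant Q2. The divergence there is about -4, negative as expected for a sink.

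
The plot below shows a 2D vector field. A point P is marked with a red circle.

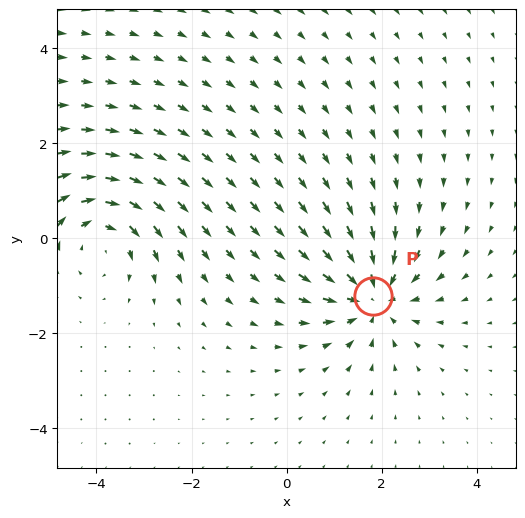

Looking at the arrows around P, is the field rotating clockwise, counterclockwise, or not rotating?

not rotating

Near P at (1.8, -1.2) the arrows show no circulation. The curl there is ≈0.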